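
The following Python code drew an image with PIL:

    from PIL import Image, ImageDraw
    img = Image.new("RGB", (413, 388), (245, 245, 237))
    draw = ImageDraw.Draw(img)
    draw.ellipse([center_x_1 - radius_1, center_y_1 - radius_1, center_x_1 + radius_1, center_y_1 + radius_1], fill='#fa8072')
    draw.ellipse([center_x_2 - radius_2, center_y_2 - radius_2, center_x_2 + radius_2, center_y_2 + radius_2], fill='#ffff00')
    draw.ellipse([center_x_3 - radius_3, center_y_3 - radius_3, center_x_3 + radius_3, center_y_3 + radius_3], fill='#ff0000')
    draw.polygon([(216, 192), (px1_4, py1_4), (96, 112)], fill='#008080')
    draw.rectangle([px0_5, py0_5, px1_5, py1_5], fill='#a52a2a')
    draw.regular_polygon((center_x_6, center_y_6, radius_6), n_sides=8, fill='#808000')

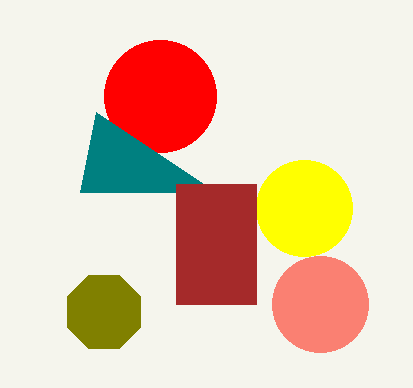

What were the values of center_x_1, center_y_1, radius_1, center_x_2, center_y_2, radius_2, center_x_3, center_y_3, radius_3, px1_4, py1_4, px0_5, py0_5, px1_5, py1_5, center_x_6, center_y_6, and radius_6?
center_x_1 = 320; center_y_1 = 304; radius_1 = 48; center_x_2 = 304; center_y_2 = 208; radius_2 = 48; center_x_3 = 160; center_y_3 = 96; radius_3 = 56; px1_4 = 80; py1_4 = 192; px0_5 = 176; py0_5 = 184; px1_5 = 256; py1_5 = 304; center_x_6 = 104; center_y_6 = 312; radius_6 = 40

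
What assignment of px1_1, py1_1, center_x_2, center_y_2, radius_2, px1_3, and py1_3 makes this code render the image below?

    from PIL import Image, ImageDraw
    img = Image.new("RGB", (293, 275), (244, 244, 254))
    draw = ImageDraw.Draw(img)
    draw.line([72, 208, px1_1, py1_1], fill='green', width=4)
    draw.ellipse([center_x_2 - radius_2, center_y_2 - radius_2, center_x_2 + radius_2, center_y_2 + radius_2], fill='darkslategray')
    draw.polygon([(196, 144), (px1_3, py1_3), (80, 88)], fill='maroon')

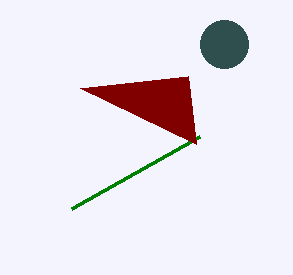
px1_1 = 200, py1_1 = 136, center_x_2 = 224, center_y_2 = 44, radius_2 = 24, px1_3 = 188, py1_3 = 76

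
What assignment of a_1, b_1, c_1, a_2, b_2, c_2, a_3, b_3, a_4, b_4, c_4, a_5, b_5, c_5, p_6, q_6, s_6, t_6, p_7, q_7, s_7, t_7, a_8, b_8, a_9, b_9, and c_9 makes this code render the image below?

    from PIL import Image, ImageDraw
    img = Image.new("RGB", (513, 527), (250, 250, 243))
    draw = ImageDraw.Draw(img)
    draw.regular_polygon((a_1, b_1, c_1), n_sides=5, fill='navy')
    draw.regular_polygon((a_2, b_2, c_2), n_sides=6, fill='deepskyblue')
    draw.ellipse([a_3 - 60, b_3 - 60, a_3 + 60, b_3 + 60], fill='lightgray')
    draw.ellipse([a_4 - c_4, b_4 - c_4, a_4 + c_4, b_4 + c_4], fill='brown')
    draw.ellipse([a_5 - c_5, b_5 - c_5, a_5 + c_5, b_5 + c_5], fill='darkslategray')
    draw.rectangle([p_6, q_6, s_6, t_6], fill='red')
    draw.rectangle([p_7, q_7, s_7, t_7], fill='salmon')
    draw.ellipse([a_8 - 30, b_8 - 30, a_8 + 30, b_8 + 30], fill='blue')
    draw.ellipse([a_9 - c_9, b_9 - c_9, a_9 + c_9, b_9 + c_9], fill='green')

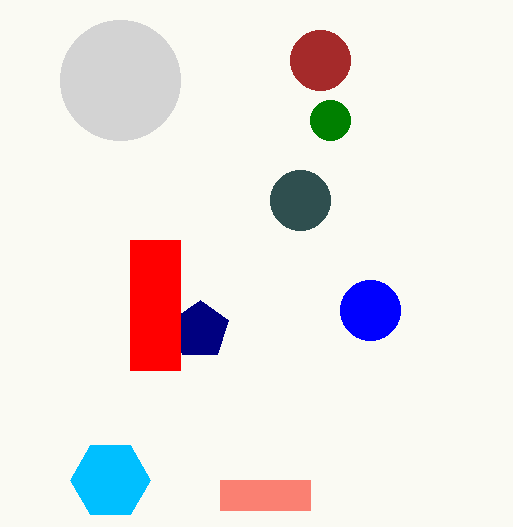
a_1 = 200, b_1 = 330, c_1 = 30, a_2 = 110, b_2 = 480, c_2 = 40, a_3 = 120, b_3 = 80, a_4 = 320, b_4 = 60, c_4 = 30, a_5 = 300, b_5 = 200, c_5 = 30, p_6 = 130, q_6 = 240, s_6 = 180, t_6 = 370, p_7 = 220, q_7 = 480, s_7 = 310, t_7 = 510, a_8 = 370, b_8 = 310, a_9 = 330, b_9 = 120, c_9 = 20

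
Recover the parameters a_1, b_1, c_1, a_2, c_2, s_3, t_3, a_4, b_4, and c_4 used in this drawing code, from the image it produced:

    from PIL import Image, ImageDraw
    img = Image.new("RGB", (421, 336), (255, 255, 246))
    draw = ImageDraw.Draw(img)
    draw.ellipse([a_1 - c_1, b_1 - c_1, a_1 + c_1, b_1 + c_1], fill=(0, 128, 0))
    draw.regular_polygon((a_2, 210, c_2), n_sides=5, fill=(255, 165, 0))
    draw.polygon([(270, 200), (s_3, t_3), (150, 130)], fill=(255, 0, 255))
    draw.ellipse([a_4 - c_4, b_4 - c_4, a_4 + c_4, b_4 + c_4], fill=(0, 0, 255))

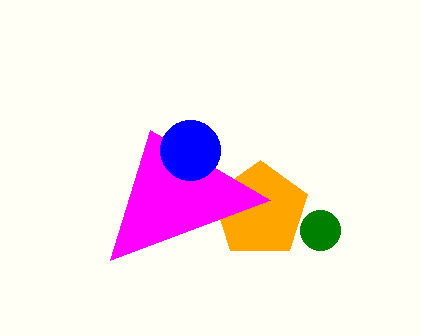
a_1 = 320
b_1 = 230
c_1 = 20
a_2 = 260
c_2 = 50
s_3 = 110
t_3 = 260
a_4 = 190
b_4 = 150
c_4 = 30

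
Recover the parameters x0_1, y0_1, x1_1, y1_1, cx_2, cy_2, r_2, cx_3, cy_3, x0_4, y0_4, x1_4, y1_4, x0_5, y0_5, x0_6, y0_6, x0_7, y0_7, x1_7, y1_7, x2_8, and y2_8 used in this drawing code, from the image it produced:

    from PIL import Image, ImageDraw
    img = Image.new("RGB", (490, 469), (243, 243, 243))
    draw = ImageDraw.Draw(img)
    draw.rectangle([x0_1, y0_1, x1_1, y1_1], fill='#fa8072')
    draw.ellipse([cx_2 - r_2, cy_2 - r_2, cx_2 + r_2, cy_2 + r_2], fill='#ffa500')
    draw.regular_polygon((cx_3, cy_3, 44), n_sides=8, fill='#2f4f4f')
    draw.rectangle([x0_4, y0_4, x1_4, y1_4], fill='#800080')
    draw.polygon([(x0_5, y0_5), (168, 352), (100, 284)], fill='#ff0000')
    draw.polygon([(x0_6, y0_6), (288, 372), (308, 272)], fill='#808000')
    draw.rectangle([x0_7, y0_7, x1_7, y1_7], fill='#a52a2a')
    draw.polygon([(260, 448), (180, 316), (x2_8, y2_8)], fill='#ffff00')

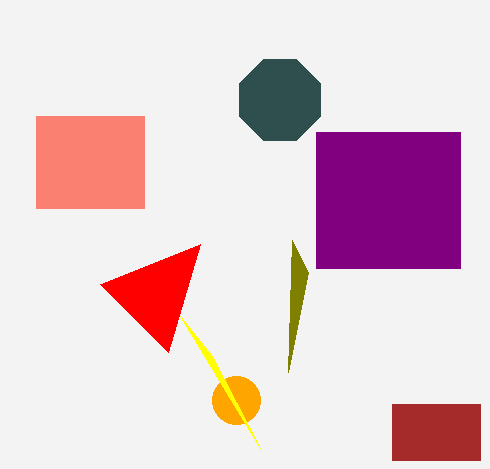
x0_1 = 36; y0_1 = 116; x1_1 = 144; y1_1 = 208; cx_2 = 236; cy_2 = 400; r_2 = 24; cx_3 = 280; cy_3 = 100; x0_4 = 316; y0_4 = 132; x1_4 = 460; y1_4 = 268; x0_5 = 200; y0_5 = 244; x0_6 = 292; y0_6 = 240; x0_7 = 392; y0_7 = 404; x1_7 = 480; y1_7 = 460; x2_8 = 212; y2_8 = 356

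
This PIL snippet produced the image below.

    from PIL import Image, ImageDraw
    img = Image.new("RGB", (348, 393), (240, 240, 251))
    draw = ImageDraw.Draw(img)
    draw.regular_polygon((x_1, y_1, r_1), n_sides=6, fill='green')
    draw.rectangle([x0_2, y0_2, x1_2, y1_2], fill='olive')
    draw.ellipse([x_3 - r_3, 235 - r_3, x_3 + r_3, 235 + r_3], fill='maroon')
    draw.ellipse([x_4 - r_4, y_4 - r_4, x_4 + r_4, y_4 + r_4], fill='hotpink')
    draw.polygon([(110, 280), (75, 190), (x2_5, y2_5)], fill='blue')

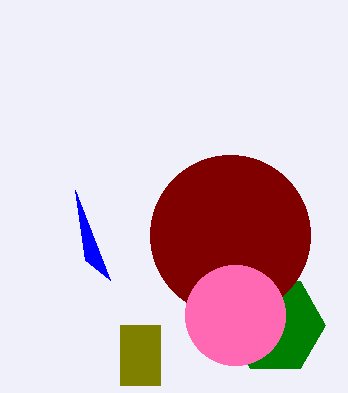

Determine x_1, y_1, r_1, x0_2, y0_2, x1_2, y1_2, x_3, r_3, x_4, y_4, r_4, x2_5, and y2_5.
x_1 = 275
y_1 = 325
r_1 = 50
x0_2 = 120
y0_2 = 325
x1_2 = 160
y1_2 = 385
x_3 = 230
r_3 = 80
x_4 = 235
y_4 = 315
r_4 = 50
x2_5 = 85
y2_5 = 260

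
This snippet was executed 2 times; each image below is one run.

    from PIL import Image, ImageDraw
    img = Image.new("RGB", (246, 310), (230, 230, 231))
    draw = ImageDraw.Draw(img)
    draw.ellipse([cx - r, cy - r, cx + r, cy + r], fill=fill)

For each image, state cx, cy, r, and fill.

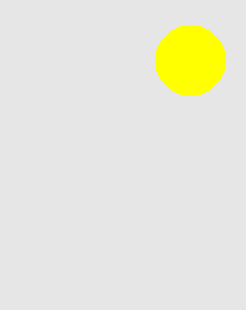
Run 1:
cx = 190, cy = 60, r = 35, fill = 'yellow'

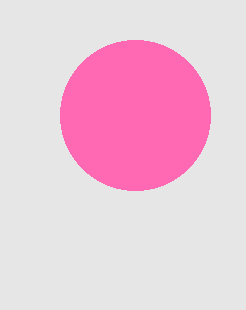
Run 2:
cx = 135
cy = 115
r = 75
fill = 'hotpink'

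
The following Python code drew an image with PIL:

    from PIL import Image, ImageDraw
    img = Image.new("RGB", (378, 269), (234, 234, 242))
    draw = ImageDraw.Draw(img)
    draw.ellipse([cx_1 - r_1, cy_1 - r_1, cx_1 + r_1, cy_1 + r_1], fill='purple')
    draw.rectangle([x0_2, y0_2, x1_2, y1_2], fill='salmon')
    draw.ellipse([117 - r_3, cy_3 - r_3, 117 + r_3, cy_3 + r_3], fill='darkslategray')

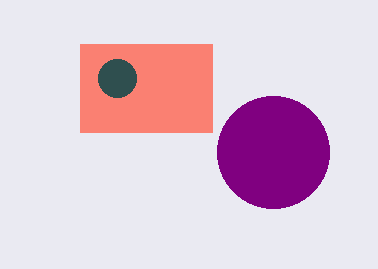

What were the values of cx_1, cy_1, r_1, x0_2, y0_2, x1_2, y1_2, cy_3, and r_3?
cx_1 = 273, cy_1 = 152, r_1 = 56, x0_2 = 80, y0_2 = 44, x1_2 = 212, y1_2 = 132, cy_3 = 78, r_3 = 19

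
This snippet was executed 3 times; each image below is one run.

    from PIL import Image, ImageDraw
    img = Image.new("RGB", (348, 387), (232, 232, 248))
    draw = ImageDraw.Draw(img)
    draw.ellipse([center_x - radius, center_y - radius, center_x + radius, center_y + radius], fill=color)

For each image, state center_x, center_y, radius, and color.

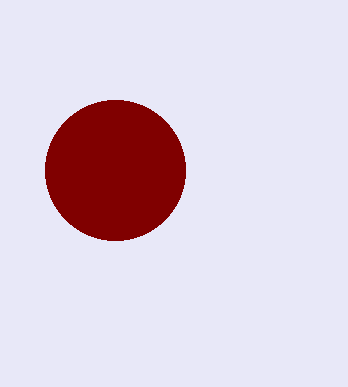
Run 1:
center_x = 115
center_y = 170
radius = 70
color = 'maroon'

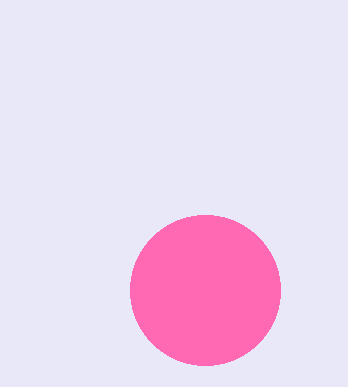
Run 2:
center_x = 205; center_y = 290; radius = 75; color = 'hotpink'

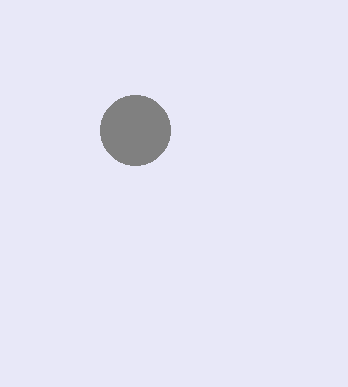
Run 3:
center_x = 135, center_y = 130, radius = 35, color = 'gray'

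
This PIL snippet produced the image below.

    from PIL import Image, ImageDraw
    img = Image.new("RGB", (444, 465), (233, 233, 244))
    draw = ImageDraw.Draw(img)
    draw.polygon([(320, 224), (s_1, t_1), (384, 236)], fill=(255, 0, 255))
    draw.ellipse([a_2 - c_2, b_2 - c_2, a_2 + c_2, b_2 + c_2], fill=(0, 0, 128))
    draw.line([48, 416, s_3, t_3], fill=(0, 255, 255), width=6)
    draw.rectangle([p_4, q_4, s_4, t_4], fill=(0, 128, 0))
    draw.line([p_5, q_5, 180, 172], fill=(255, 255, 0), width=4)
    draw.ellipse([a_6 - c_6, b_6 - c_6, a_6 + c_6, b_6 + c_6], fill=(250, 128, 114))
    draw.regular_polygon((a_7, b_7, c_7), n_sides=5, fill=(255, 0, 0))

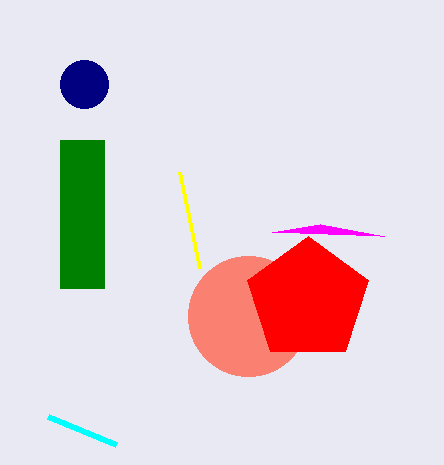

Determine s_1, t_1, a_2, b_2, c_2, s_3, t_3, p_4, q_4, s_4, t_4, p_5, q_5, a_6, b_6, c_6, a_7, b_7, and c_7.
s_1 = 272
t_1 = 232
a_2 = 84
b_2 = 84
c_2 = 24
s_3 = 116
t_3 = 444
p_4 = 60
q_4 = 140
s_4 = 104
t_4 = 288
p_5 = 200
q_5 = 268
a_6 = 248
b_6 = 316
c_6 = 60
a_7 = 308
b_7 = 300
c_7 = 64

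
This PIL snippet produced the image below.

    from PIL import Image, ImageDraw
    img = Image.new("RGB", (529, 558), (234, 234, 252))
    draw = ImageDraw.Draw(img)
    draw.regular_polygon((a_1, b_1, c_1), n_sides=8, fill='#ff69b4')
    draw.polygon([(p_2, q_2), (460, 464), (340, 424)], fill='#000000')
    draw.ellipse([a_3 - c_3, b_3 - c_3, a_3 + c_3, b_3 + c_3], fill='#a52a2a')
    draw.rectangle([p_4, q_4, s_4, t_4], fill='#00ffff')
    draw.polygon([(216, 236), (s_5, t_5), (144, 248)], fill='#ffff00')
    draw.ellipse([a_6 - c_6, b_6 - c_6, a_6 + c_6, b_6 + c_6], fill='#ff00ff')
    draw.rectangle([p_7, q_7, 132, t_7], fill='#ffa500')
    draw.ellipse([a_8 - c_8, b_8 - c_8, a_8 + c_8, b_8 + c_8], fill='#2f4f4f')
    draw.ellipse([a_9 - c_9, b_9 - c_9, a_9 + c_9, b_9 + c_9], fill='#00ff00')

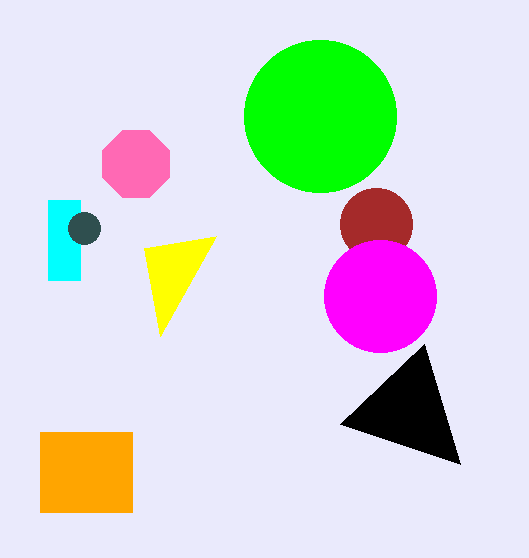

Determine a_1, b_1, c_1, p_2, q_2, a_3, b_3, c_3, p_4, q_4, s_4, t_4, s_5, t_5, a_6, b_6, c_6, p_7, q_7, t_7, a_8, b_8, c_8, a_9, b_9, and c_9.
a_1 = 136
b_1 = 164
c_1 = 36
p_2 = 424
q_2 = 344
a_3 = 376
b_3 = 224
c_3 = 36
p_4 = 48
q_4 = 200
s_4 = 80
t_4 = 280
s_5 = 160
t_5 = 336
a_6 = 380
b_6 = 296
c_6 = 56
p_7 = 40
q_7 = 432
t_7 = 512
a_8 = 84
b_8 = 228
c_8 = 16
a_9 = 320
b_9 = 116
c_9 = 76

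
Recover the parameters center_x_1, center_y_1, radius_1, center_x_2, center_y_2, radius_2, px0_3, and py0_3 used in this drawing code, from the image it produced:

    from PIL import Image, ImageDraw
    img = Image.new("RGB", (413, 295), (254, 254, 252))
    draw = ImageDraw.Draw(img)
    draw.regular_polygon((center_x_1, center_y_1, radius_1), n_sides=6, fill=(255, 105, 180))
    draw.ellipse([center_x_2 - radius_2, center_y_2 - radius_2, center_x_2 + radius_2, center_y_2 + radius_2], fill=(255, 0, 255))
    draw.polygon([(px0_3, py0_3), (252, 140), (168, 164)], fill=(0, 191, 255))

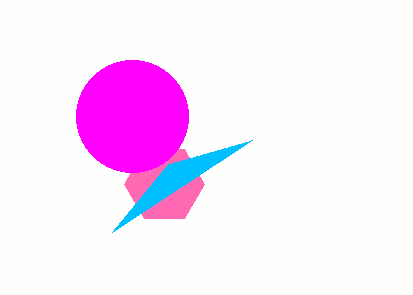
center_x_1 = 164
center_y_1 = 184
radius_1 = 40
center_x_2 = 132
center_y_2 = 116
radius_2 = 56
px0_3 = 112
py0_3 = 232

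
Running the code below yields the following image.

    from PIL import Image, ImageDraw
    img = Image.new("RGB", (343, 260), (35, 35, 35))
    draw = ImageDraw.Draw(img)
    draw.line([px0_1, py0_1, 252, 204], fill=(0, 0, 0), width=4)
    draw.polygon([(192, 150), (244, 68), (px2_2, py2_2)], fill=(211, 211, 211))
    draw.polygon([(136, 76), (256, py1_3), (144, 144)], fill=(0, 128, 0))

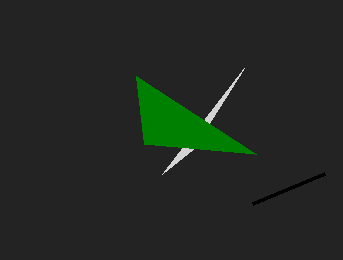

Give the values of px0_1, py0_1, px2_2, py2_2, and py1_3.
px0_1 = 324, py0_1 = 174, px2_2 = 162, py2_2 = 174, py1_3 = 154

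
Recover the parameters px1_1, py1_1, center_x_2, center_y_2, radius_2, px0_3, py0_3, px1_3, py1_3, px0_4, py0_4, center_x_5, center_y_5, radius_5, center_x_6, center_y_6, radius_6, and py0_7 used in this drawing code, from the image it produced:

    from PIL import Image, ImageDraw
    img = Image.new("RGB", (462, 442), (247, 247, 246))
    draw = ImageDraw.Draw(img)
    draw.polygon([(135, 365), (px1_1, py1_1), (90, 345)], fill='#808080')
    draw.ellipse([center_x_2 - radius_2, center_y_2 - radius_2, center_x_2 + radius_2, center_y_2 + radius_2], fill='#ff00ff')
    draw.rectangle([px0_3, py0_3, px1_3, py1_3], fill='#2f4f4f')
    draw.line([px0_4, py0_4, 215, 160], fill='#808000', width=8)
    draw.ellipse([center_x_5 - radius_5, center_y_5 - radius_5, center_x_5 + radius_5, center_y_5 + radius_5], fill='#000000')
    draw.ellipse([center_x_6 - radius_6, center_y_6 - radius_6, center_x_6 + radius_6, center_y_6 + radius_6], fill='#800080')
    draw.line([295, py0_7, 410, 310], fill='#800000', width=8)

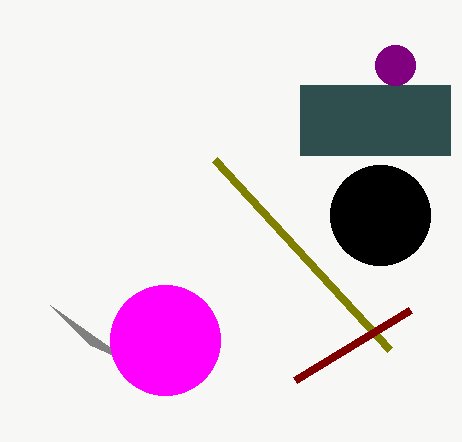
px1_1 = 50; py1_1 = 305; center_x_2 = 165; center_y_2 = 340; radius_2 = 55; px0_3 = 300; py0_3 = 85; px1_3 = 450; py1_3 = 155; px0_4 = 390; py0_4 = 350; center_x_5 = 380; center_y_5 = 215; radius_5 = 50; center_x_6 = 395; center_y_6 = 65; radius_6 = 20; py0_7 = 380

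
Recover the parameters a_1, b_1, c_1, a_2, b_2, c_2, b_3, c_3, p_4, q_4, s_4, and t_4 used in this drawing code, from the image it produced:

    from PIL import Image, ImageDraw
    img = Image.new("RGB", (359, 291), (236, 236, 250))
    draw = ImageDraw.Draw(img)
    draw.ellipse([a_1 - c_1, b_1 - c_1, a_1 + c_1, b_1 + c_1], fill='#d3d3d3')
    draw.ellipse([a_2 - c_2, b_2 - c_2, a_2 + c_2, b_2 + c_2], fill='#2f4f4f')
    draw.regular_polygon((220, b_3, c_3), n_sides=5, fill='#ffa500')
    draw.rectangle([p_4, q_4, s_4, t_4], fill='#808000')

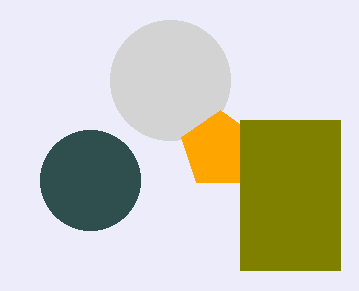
a_1 = 170, b_1 = 80, c_1 = 60, a_2 = 90, b_2 = 180, c_2 = 50, b_3 = 150, c_3 = 40, p_4 = 240, q_4 = 120, s_4 = 340, t_4 = 270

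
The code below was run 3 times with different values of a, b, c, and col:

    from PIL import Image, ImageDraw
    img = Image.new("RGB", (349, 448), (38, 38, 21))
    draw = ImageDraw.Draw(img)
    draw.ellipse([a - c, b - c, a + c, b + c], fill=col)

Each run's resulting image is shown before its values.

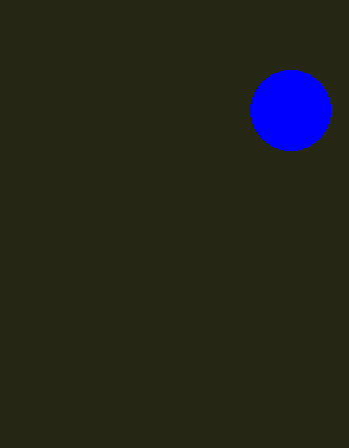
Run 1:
a = 290, b = 110, c = 40, col = 'blue'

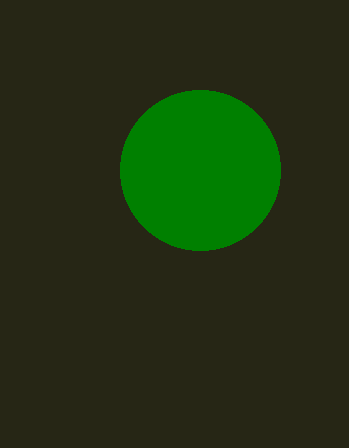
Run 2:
a = 200
b = 170
c = 80
col = 'green'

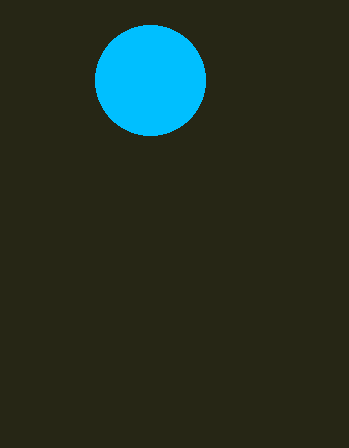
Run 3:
a = 150
b = 80
c = 55
col = 'deepskyblue'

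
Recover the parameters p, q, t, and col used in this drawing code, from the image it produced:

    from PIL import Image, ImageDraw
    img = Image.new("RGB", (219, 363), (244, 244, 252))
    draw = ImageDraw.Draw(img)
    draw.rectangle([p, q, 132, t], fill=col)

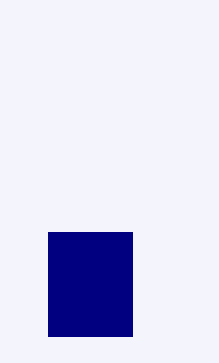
p = 48
q = 232
t = 336
col = 'navy'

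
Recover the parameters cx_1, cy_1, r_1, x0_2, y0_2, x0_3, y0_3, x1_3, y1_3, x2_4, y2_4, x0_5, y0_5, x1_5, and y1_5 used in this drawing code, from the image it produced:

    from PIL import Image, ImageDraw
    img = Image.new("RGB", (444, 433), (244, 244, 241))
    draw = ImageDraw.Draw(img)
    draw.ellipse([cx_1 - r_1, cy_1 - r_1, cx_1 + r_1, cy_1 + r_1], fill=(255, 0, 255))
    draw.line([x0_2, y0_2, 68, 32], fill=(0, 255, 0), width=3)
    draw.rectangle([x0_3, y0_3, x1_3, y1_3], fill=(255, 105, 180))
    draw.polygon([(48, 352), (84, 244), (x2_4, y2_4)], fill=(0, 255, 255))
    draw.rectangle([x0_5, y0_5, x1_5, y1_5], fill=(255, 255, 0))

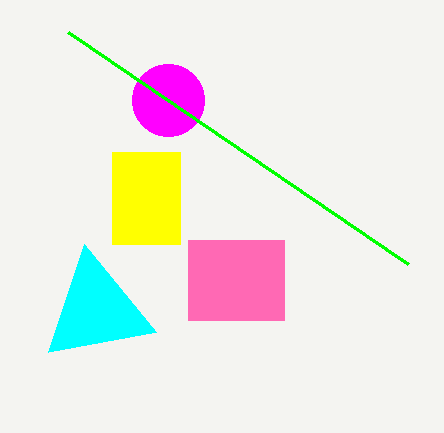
cx_1 = 168; cy_1 = 100; r_1 = 36; x0_2 = 408; y0_2 = 264; x0_3 = 188; y0_3 = 240; x1_3 = 284; y1_3 = 320; x2_4 = 156; y2_4 = 332; x0_5 = 112; y0_5 = 152; x1_5 = 180; y1_5 = 244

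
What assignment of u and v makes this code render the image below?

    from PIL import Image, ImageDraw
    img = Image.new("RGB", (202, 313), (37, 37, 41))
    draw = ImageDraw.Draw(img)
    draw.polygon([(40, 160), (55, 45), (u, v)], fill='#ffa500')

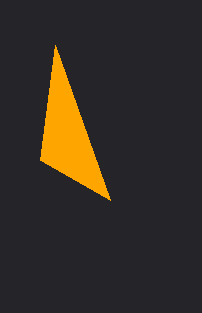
u = 110
v = 200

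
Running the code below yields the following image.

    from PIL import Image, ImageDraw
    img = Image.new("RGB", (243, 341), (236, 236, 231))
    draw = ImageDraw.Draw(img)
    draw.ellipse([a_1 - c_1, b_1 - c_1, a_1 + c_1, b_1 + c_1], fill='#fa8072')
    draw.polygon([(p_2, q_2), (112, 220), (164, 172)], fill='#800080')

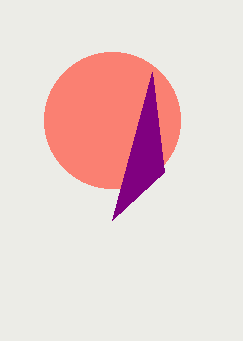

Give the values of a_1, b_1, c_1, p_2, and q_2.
a_1 = 112
b_1 = 120
c_1 = 68
p_2 = 152
q_2 = 72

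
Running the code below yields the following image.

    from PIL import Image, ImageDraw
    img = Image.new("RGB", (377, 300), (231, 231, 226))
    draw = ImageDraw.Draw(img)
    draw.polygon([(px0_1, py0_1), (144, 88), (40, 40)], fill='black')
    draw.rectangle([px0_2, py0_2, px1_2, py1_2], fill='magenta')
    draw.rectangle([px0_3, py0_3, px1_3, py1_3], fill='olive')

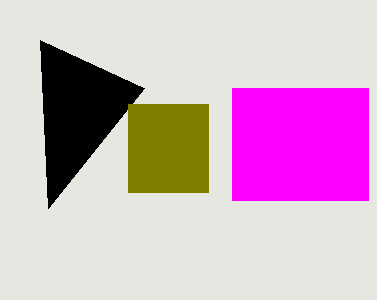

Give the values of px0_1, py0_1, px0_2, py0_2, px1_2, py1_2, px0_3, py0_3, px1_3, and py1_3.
px0_1 = 48
py0_1 = 208
px0_2 = 232
py0_2 = 88
px1_2 = 368
py1_2 = 200
px0_3 = 128
py0_3 = 104
px1_3 = 208
py1_3 = 192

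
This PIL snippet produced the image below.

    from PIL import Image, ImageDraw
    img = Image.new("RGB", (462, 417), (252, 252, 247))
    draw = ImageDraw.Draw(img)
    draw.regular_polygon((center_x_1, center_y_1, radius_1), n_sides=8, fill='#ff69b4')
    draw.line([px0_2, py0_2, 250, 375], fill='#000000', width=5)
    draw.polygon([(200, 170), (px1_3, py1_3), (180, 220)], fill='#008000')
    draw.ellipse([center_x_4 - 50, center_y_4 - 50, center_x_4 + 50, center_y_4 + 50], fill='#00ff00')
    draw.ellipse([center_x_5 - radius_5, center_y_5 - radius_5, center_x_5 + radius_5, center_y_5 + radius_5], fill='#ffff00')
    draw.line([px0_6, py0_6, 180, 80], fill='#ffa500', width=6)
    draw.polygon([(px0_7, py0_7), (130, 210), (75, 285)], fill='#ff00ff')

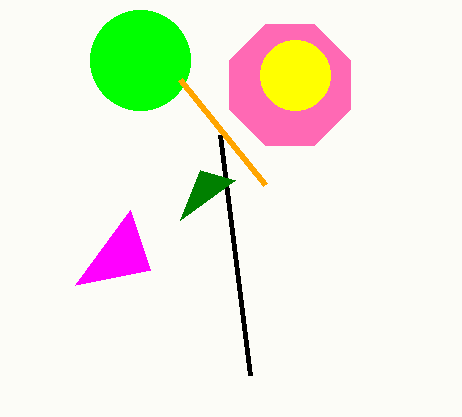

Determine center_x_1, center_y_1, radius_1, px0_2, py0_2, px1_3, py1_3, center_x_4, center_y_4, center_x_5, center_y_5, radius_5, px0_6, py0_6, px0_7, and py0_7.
center_x_1 = 290, center_y_1 = 85, radius_1 = 65, px0_2 = 220, py0_2 = 135, px1_3 = 235, py1_3 = 180, center_x_4 = 140, center_y_4 = 60, center_x_5 = 295, center_y_5 = 75, radius_5 = 35, px0_6 = 265, py0_6 = 185, px0_7 = 150, py0_7 = 270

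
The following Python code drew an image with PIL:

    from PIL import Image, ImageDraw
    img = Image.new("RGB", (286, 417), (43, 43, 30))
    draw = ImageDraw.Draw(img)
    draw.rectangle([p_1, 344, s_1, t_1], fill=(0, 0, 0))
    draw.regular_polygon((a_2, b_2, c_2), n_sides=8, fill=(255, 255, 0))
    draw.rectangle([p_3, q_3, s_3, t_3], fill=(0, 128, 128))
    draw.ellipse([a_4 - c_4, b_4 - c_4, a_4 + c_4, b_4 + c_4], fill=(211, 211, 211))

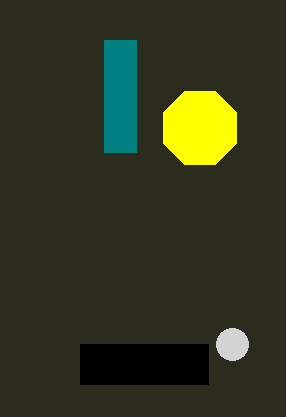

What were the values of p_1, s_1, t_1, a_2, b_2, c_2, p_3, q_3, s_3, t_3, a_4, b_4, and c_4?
p_1 = 80
s_1 = 208
t_1 = 384
a_2 = 200
b_2 = 128
c_2 = 40
p_3 = 104
q_3 = 40
s_3 = 136
t_3 = 152
a_4 = 232
b_4 = 344
c_4 = 16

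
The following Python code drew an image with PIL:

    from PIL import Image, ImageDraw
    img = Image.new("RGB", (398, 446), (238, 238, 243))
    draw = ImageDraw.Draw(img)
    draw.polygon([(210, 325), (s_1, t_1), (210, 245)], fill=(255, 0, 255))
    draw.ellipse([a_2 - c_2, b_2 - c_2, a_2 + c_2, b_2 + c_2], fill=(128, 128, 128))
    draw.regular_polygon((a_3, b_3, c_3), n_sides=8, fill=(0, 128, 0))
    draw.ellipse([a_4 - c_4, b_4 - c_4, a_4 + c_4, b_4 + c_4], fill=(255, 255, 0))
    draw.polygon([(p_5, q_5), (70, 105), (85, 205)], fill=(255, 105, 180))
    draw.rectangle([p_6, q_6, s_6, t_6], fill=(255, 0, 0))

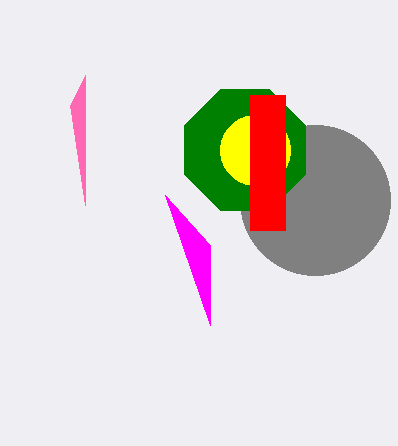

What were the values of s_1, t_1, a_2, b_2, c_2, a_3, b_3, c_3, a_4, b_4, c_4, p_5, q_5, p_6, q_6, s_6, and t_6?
s_1 = 165
t_1 = 195
a_2 = 315
b_2 = 200
c_2 = 75
a_3 = 245
b_3 = 150
c_3 = 65
a_4 = 255
b_4 = 150
c_4 = 35
p_5 = 85
q_5 = 75
p_6 = 250
q_6 = 95
s_6 = 285
t_6 = 230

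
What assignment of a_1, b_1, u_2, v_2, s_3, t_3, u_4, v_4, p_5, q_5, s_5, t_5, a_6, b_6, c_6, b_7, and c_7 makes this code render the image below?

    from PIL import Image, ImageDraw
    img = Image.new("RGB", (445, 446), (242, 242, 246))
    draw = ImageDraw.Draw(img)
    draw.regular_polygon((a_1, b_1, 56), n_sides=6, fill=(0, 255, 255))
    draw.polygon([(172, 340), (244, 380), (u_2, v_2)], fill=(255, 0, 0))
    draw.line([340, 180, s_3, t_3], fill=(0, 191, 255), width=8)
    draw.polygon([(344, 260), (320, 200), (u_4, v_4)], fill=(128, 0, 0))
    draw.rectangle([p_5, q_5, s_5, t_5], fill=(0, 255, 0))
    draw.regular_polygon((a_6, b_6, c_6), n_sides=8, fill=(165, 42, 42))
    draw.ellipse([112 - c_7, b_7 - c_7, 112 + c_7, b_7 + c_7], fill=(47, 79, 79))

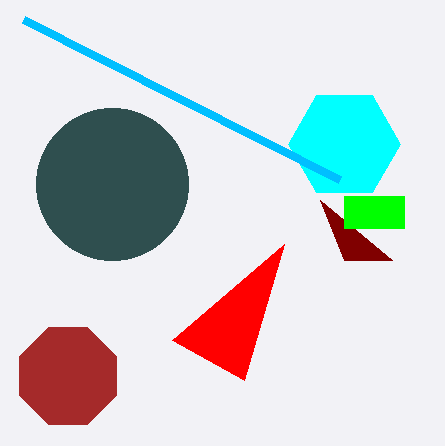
a_1 = 344
b_1 = 144
u_2 = 284
v_2 = 244
s_3 = 24
t_3 = 20
u_4 = 392
v_4 = 260
p_5 = 344
q_5 = 196
s_5 = 404
t_5 = 228
a_6 = 68
b_6 = 376
c_6 = 52
b_7 = 184
c_7 = 76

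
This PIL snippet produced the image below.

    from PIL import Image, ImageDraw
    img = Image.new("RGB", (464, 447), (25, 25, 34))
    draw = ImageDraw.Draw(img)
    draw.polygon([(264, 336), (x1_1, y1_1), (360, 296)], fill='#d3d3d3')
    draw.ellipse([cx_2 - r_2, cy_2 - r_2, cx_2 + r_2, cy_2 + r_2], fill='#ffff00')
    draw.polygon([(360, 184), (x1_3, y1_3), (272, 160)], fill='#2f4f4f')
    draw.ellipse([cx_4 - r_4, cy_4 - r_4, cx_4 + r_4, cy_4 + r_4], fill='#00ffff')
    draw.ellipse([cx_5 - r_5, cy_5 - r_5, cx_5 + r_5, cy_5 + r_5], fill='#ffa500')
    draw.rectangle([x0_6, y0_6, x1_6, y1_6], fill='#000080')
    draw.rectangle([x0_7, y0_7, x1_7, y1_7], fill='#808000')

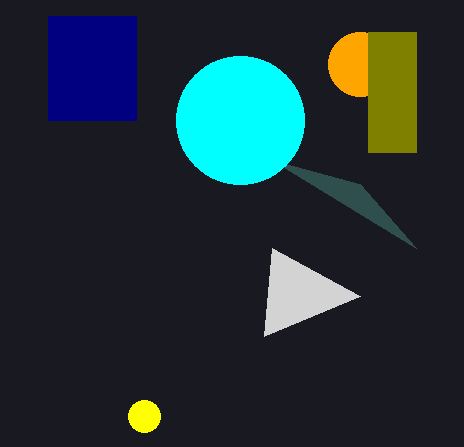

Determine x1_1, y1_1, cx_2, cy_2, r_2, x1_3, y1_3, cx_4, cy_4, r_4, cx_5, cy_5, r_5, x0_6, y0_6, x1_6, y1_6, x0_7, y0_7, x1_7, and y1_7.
x1_1 = 272
y1_1 = 248
cx_2 = 144
cy_2 = 416
r_2 = 16
x1_3 = 416
y1_3 = 248
cx_4 = 240
cy_4 = 120
r_4 = 64
cx_5 = 360
cy_5 = 64
r_5 = 32
x0_6 = 48
y0_6 = 16
x1_6 = 136
y1_6 = 120
x0_7 = 368
y0_7 = 32
x1_7 = 416
y1_7 = 152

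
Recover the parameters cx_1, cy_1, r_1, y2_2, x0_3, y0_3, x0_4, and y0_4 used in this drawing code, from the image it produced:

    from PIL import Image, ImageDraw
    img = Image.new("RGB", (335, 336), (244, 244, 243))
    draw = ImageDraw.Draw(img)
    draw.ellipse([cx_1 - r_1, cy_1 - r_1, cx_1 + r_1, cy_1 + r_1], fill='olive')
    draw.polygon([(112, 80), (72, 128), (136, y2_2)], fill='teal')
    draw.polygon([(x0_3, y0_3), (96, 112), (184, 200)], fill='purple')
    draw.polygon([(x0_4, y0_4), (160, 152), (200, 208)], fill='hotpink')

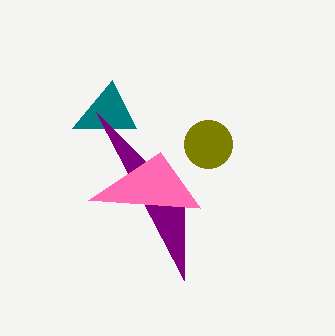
cx_1 = 208; cy_1 = 144; r_1 = 24; y2_2 = 128; x0_3 = 184; y0_3 = 280; x0_4 = 88; y0_4 = 200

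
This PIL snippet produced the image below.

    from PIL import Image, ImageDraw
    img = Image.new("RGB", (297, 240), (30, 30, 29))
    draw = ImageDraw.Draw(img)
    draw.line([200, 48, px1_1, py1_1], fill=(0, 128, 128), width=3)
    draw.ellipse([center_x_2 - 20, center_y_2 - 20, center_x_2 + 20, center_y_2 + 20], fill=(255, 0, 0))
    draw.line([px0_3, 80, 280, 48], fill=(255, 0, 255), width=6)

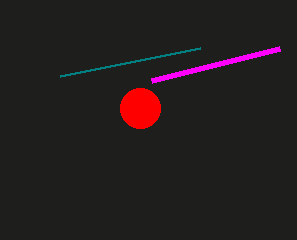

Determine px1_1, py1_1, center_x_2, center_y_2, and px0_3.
px1_1 = 60, py1_1 = 76, center_x_2 = 140, center_y_2 = 108, px0_3 = 152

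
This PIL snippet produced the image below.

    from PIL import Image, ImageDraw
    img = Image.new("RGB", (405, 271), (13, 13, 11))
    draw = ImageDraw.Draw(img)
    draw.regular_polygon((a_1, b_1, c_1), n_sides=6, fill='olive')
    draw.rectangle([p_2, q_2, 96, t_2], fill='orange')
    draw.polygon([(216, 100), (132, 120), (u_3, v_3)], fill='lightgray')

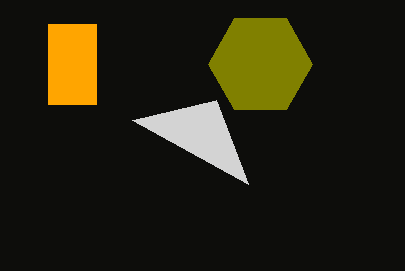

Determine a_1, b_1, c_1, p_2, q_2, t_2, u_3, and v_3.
a_1 = 260, b_1 = 64, c_1 = 52, p_2 = 48, q_2 = 24, t_2 = 104, u_3 = 248, v_3 = 184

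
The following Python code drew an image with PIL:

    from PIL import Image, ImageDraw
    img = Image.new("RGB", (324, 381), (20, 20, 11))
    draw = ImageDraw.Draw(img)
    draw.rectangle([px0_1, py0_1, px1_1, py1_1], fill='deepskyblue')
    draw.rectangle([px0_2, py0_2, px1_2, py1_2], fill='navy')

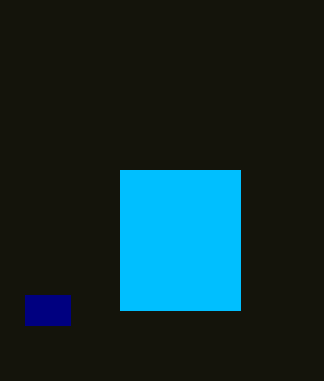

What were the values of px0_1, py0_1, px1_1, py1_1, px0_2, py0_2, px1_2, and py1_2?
px0_1 = 120, py0_1 = 170, px1_1 = 240, py1_1 = 310, px0_2 = 25, py0_2 = 295, px1_2 = 70, py1_2 = 325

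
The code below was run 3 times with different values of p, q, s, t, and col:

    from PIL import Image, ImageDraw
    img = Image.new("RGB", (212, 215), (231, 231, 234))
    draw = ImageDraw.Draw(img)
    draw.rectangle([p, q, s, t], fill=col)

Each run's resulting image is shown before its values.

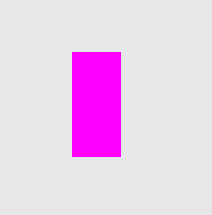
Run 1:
p = 72
q = 52
s = 120
t = 156
col = 'magenta'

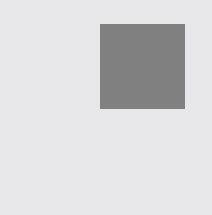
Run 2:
p = 100
q = 24
s = 184
t = 108
col = 'gray'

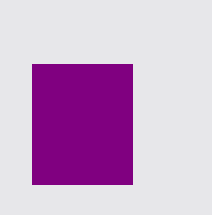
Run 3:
p = 32
q = 64
s = 132
t = 184
col = 'purple'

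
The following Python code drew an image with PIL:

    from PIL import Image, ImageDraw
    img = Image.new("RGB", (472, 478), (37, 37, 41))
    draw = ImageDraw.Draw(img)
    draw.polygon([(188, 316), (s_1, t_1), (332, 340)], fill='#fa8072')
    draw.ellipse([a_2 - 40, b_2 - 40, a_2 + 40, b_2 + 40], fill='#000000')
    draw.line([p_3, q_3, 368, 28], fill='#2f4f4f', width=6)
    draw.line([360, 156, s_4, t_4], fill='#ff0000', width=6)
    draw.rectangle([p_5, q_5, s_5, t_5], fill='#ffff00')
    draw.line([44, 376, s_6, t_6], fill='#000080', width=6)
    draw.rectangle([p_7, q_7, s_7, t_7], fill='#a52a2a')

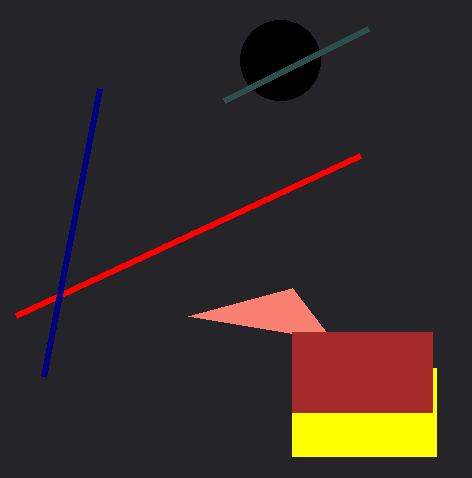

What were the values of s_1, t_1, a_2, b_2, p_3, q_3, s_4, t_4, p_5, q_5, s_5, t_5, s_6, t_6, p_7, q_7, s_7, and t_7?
s_1 = 292; t_1 = 288; a_2 = 280; b_2 = 60; p_3 = 224; q_3 = 100; s_4 = 16; t_4 = 316; p_5 = 292; q_5 = 368; s_5 = 436; t_5 = 456; s_6 = 100; t_6 = 88; p_7 = 292; q_7 = 332; s_7 = 432; t_7 = 412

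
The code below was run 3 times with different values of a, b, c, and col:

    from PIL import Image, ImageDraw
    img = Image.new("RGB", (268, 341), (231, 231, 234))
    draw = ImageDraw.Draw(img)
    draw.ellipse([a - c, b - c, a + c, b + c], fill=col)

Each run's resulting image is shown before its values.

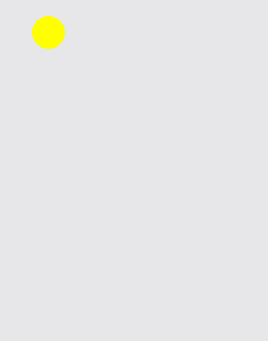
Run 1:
a = 48, b = 32, c = 16, col = 'yellow'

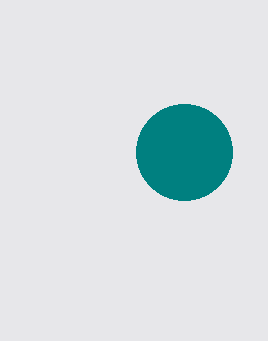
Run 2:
a = 184; b = 152; c = 48; col = 'teal'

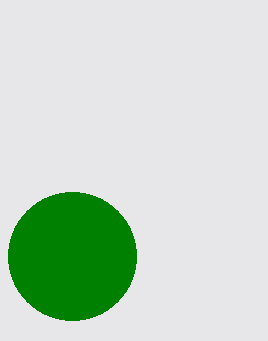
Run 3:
a = 72
b = 256
c = 64
col = 'green'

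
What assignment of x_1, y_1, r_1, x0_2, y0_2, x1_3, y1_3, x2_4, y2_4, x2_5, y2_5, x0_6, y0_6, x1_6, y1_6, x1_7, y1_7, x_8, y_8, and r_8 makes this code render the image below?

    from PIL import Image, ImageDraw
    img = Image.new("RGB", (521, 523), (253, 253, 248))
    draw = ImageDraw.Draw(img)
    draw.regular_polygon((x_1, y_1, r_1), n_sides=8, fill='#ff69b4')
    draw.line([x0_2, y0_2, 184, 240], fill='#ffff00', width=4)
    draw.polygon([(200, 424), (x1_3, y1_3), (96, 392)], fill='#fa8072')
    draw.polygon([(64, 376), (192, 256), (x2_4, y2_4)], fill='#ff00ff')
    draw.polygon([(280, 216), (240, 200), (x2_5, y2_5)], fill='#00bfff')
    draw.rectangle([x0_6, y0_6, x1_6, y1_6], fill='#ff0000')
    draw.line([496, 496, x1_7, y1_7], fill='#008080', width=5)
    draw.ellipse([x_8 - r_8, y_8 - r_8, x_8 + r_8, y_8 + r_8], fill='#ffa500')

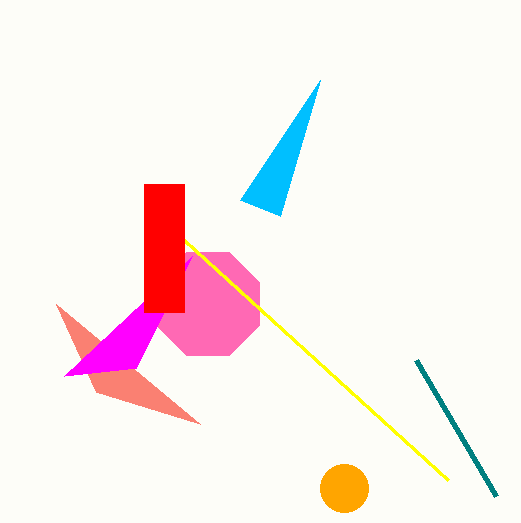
x_1 = 208; y_1 = 304; r_1 = 56; x0_2 = 448; y0_2 = 480; x1_3 = 56; y1_3 = 304; x2_4 = 136; y2_4 = 368; x2_5 = 320; y2_5 = 80; x0_6 = 144; y0_6 = 184; x1_6 = 184; y1_6 = 312; x1_7 = 416; y1_7 = 360; x_8 = 344; y_8 = 488; r_8 = 24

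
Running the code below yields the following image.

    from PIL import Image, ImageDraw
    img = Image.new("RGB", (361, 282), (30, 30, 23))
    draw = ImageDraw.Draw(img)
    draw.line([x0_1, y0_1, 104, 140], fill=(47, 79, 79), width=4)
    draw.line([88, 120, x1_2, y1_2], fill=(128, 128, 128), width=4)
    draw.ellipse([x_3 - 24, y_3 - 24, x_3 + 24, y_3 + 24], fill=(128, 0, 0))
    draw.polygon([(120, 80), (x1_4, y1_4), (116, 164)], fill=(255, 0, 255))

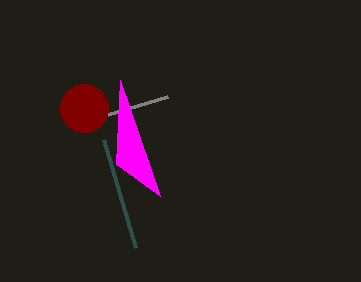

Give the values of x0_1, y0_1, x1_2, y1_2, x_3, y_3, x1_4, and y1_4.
x0_1 = 136, y0_1 = 248, x1_2 = 168, y1_2 = 96, x_3 = 84, y_3 = 108, x1_4 = 160, y1_4 = 196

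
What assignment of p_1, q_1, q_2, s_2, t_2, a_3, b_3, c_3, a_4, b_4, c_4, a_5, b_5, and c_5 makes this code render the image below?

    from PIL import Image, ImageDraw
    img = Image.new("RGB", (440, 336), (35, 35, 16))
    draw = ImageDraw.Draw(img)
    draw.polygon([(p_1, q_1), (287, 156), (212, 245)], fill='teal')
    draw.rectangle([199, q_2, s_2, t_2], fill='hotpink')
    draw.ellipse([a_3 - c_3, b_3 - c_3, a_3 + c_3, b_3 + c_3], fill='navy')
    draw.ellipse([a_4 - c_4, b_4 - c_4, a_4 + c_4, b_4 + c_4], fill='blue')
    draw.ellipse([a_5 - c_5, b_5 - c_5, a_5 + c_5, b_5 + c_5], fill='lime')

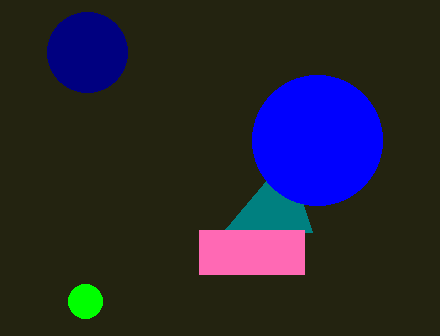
p_1 = 312; q_1 = 232; q_2 = 230; s_2 = 304; t_2 = 274; a_3 = 87; b_3 = 52; c_3 = 40; a_4 = 317; b_4 = 140; c_4 = 65; a_5 = 85; b_5 = 301; c_5 = 17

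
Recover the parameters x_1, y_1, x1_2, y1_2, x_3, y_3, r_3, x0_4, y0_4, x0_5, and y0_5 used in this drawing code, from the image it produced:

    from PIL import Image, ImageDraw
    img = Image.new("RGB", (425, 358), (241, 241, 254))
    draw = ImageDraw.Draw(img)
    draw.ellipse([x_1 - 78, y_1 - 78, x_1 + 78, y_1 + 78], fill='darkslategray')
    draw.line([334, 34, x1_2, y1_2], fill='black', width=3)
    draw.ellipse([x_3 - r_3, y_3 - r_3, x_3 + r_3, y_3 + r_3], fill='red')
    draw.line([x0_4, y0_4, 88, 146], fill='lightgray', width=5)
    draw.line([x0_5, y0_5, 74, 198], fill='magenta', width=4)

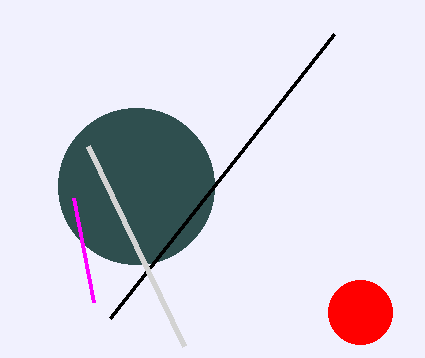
x_1 = 136; y_1 = 186; x1_2 = 110; y1_2 = 318; x_3 = 360; y_3 = 312; r_3 = 32; x0_4 = 184; y0_4 = 346; x0_5 = 94; y0_5 = 302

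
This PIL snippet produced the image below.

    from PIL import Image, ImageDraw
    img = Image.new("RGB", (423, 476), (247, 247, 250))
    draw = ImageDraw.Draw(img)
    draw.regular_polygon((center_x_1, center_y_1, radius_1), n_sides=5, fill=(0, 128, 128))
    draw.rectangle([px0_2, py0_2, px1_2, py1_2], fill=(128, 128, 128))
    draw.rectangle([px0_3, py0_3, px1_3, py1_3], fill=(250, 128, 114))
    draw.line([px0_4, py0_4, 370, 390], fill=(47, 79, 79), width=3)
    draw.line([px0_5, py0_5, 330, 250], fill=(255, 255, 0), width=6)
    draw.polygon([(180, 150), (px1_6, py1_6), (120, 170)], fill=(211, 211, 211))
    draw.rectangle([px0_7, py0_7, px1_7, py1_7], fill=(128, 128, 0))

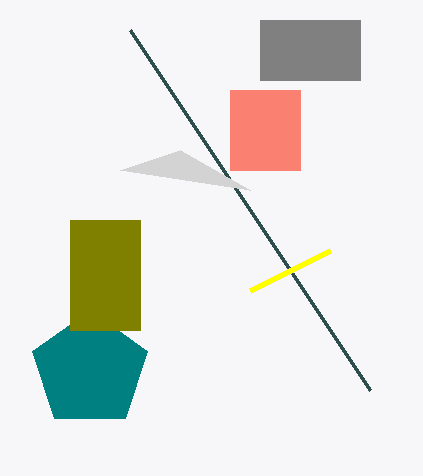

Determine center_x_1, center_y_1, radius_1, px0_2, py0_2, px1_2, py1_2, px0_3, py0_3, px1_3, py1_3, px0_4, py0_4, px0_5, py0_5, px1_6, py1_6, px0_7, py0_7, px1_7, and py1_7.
center_x_1 = 90
center_y_1 = 370
radius_1 = 60
px0_2 = 260
py0_2 = 20
px1_2 = 360
py1_2 = 80
px0_3 = 230
py0_3 = 90
px1_3 = 300
py1_3 = 170
px0_4 = 130
py0_4 = 30
px0_5 = 250
py0_5 = 290
px1_6 = 250
py1_6 = 190
px0_7 = 70
py0_7 = 220
px1_7 = 140
py1_7 = 330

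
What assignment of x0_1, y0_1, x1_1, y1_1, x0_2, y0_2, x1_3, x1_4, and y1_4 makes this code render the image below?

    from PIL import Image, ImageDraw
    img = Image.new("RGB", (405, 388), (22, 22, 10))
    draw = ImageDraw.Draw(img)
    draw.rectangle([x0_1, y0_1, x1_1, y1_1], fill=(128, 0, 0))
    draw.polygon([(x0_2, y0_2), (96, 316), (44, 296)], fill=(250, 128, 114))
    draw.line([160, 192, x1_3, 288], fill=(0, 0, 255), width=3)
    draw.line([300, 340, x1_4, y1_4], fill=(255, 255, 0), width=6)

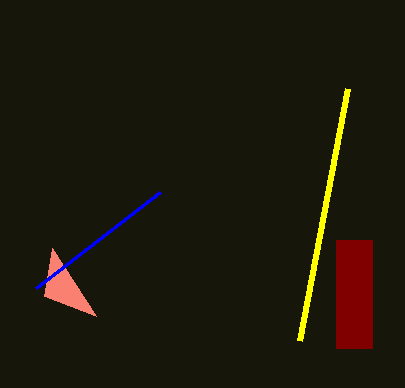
x0_1 = 336, y0_1 = 240, x1_1 = 372, y1_1 = 348, x0_2 = 52, y0_2 = 248, x1_3 = 36, x1_4 = 348, y1_4 = 88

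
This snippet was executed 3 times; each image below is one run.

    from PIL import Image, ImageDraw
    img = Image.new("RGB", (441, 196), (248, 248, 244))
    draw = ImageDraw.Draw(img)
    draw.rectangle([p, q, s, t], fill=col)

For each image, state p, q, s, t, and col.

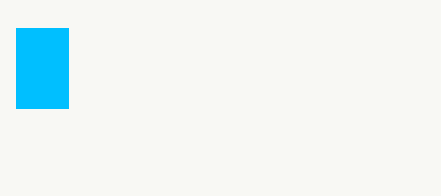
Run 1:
p = 16, q = 28, s = 68, t = 108, col = 'deepskyblue'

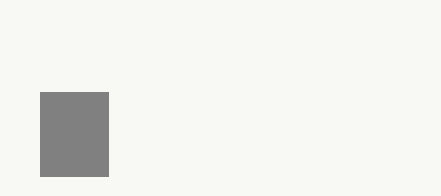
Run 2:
p = 40; q = 92; s = 108; t = 176; col = 'gray'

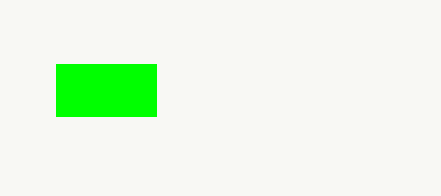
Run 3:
p = 56
q = 64
s = 156
t = 116
col = 'lime'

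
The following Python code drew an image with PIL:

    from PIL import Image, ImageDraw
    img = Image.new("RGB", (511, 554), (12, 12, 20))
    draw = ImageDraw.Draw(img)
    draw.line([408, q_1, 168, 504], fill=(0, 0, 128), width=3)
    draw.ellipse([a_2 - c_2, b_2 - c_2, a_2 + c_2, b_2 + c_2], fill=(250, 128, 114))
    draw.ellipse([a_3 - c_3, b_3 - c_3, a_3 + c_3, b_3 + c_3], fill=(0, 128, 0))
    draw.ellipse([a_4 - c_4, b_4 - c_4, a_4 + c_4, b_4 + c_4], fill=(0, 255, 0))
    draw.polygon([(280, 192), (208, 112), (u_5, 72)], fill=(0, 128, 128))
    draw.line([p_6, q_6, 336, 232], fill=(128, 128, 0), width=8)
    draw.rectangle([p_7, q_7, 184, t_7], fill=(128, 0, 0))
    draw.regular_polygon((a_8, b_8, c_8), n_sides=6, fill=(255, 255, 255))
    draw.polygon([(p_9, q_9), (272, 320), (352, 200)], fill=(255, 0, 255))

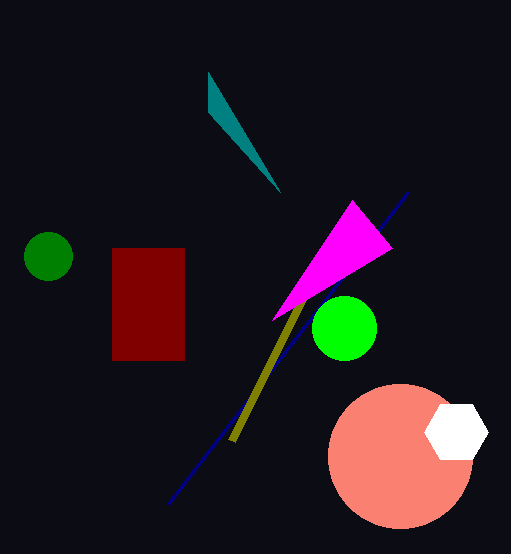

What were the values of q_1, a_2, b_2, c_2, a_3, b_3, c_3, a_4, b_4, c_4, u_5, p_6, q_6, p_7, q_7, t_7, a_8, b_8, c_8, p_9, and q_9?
q_1 = 192; a_2 = 400; b_2 = 456; c_2 = 72; a_3 = 48; b_3 = 256; c_3 = 24; a_4 = 344; b_4 = 328; c_4 = 32; u_5 = 208; p_6 = 232; q_6 = 440; p_7 = 112; q_7 = 248; t_7 = 360; a_8 = 456; b_8 = 432; c_8 = 32; p_9 = 392; q_9 = 248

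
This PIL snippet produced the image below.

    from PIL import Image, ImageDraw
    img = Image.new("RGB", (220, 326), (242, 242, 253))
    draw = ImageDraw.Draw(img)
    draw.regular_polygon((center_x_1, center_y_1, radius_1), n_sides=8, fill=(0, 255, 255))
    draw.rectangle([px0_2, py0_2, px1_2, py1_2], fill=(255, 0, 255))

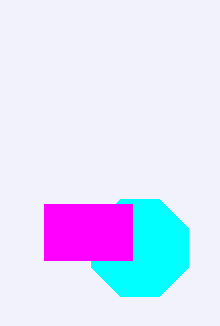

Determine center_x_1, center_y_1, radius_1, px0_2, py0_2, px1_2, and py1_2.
center_x_1 = 140
center_y_1 = 248
radius_1 = 52
px0_2 = 44
py0_2 = 204
px1_2 = 132
py1_2 = 260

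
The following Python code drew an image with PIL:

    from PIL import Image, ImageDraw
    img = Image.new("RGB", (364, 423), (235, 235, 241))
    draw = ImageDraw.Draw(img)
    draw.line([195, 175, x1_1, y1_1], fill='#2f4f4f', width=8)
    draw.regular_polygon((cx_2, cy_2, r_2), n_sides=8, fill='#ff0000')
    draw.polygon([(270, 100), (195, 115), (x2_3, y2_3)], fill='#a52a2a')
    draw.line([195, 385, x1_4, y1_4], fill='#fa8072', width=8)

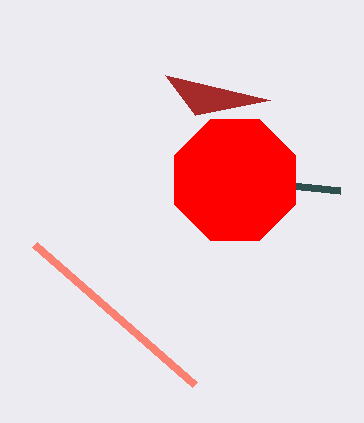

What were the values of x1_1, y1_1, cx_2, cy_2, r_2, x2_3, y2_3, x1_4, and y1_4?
x1_1 = 340
y1_1 = 190
cx_2 = 235
cy_2 = 180
r_2 = 65
x2_3 = 165
y2_3 = 75
x1_4 = 35
y1_4 = 245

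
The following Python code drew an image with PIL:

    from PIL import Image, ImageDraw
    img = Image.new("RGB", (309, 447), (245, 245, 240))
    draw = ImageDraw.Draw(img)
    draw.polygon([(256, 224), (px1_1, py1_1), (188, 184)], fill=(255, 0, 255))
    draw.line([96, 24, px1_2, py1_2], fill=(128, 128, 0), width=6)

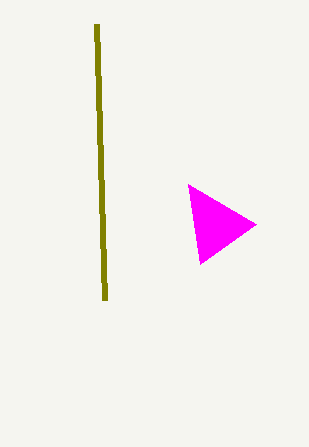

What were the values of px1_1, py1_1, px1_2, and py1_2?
px1_1 = 200, py1_1 = 264, px1_2 = 104, py1_2 = 300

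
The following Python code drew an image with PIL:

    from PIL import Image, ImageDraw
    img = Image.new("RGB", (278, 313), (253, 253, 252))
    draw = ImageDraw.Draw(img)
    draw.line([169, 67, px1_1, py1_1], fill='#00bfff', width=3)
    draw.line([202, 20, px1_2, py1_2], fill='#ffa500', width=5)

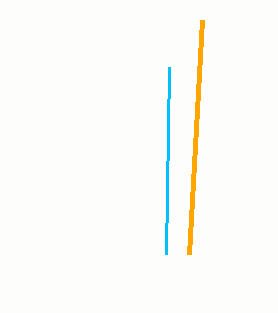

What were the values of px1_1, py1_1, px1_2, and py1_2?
px1_1 = 166; py1_1 = 254; px1_2 = 189; py1_2 = 254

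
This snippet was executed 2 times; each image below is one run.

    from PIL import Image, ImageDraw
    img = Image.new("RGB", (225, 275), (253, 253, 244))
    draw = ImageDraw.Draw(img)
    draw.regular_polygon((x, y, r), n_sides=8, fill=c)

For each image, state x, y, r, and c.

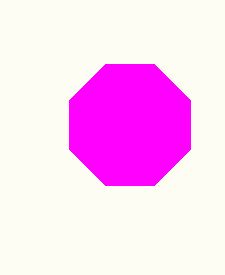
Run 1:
x = 130; y = 125; r = 65; c = 'magenta'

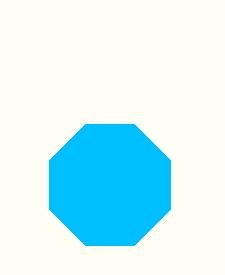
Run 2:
x = 110; y = 185; r = 65; c = 'deepskyblue'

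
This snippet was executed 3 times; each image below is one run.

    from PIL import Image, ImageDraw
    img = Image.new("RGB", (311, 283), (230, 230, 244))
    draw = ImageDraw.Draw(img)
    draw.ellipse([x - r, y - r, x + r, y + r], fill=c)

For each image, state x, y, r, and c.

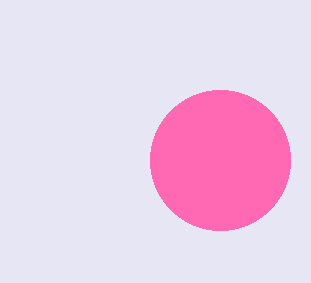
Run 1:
x = 220
y = 160
r = 70
c = 'hotpink'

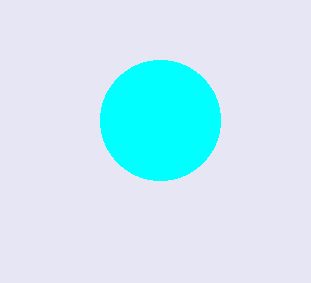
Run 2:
x = 160
y = 120
r = 60
c = 'cyan'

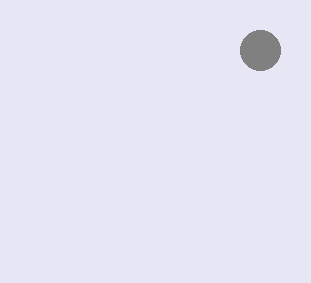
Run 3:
x = 260, y = 50, r = 20, c = 'gray'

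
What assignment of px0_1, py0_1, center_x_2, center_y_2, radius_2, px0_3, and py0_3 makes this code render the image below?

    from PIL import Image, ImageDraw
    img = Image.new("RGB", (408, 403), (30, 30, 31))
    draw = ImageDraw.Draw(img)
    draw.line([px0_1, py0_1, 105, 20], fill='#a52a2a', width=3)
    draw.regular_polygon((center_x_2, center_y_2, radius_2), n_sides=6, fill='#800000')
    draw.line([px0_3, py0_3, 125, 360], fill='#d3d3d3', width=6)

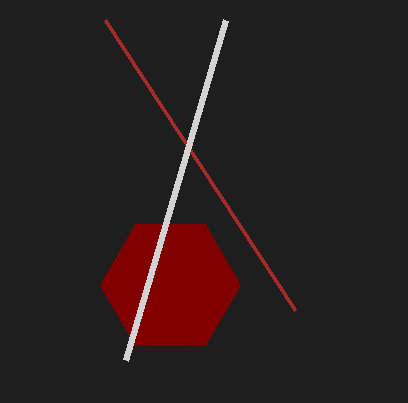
px0_1 = 295
py0_1 = 310
center_x_2 = 170
center_y_2 = 285
radius_2 = 70
px0_3 = 225
py0_3 = 20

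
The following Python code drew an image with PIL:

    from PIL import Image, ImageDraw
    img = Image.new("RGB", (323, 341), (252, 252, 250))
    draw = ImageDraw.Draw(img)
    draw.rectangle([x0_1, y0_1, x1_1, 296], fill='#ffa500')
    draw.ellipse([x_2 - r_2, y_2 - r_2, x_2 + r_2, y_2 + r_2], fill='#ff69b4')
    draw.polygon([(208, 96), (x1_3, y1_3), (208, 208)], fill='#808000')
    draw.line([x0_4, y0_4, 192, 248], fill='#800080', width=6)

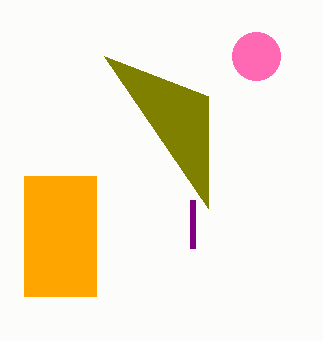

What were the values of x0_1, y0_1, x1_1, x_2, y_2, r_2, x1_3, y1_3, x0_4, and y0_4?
x0_1 = 24, y0_1 = 176, x1_1 = 96, x_2 = 256, y_2 = 56, r_2 = 24, x1_3 = 104, y1_3 = 56, x0_4 = 192, y0_4 = 200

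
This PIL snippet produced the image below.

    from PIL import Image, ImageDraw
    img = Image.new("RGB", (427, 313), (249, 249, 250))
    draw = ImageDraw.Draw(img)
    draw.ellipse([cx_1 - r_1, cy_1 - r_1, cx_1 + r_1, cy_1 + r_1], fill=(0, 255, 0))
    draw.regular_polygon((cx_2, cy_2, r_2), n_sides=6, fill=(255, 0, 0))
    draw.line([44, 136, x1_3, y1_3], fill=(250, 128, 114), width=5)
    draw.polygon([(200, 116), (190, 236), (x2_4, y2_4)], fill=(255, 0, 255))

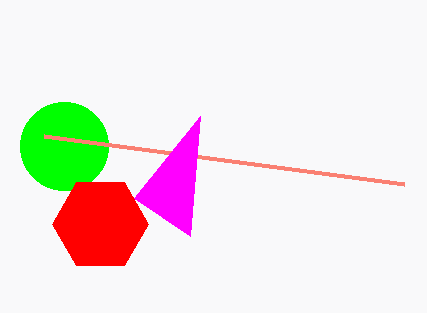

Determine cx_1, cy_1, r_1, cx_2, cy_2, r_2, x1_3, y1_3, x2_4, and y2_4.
cx_1 = 64
cy_1 = 146
r_1 = 44
cx_2 = 100
cy_2 = 224
r_2 = 48
x1_3 = 404
y1_3 = 184
x2_4 = 134
y2_4 = 198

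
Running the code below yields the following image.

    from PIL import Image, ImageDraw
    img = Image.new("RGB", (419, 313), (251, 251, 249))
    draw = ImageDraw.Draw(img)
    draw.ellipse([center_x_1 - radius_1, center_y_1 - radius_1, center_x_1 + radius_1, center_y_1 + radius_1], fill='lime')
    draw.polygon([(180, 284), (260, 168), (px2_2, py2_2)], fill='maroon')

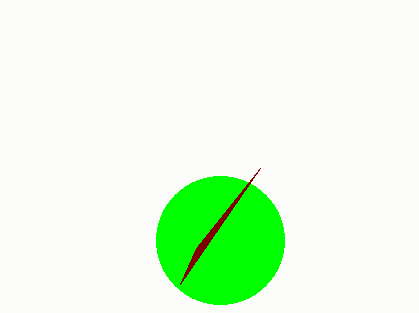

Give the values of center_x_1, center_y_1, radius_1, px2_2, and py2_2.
center_x_1 = 220, center_y_1 = 240, radius_1 = 64, px2_2 = 196, py2_2 = 248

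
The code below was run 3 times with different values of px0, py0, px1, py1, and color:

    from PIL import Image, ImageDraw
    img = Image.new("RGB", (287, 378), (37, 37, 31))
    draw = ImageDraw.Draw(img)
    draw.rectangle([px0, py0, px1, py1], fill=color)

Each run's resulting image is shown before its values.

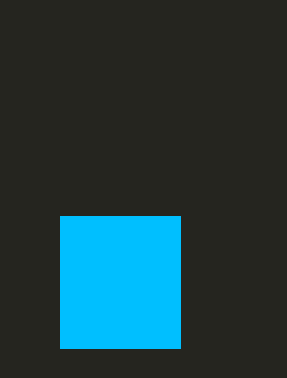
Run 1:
px0 = 60
py0 = 216
px1 = 180
py1 = 348
color = 'deepskyblue'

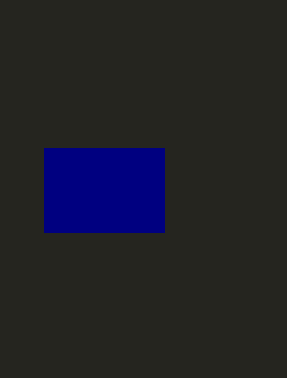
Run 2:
px0 = 44
py0 = 148
px1 = 164
py1 = 232
color = 'navy'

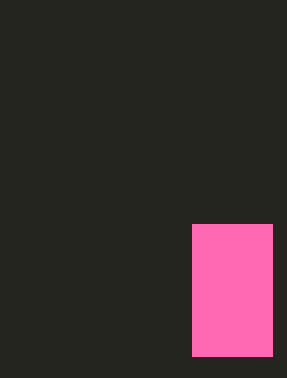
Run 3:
px0 = 192, py0 = 224, px1 = 272, py1 = 356, color = 'hotpink'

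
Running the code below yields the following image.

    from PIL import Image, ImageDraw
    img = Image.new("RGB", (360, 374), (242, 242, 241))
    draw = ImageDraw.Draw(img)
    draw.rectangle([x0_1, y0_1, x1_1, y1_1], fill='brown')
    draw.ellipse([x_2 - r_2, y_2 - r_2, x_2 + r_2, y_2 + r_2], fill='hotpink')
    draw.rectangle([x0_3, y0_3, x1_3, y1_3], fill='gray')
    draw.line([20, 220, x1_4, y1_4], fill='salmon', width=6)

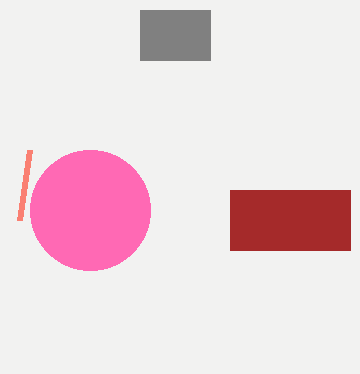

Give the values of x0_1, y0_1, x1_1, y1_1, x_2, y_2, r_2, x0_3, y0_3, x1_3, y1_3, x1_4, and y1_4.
x0_1 = 230; y0_1 = 190; x1_1 = 350; y1_1 = 250; x_2 = 90; y_2 = 210; r_2 = 60; x0_3 = 140; y0_3 = 10; x1_3 = 210; y1_3 = 60; x1_4 = 30; y1_4 = 150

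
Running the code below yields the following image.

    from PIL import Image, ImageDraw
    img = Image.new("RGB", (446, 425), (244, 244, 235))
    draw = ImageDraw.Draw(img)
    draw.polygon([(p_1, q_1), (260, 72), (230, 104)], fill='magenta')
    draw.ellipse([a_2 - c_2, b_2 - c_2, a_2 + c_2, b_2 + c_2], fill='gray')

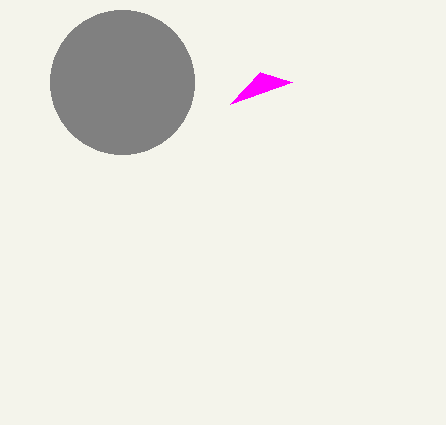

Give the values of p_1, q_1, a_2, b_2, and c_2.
p_1 = 292; q_1 = 82; a_2 = 122; b_2 = 82; c_2 = 72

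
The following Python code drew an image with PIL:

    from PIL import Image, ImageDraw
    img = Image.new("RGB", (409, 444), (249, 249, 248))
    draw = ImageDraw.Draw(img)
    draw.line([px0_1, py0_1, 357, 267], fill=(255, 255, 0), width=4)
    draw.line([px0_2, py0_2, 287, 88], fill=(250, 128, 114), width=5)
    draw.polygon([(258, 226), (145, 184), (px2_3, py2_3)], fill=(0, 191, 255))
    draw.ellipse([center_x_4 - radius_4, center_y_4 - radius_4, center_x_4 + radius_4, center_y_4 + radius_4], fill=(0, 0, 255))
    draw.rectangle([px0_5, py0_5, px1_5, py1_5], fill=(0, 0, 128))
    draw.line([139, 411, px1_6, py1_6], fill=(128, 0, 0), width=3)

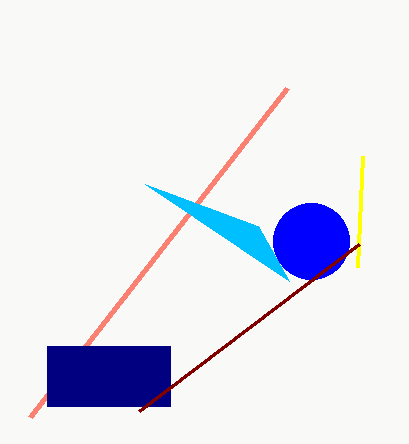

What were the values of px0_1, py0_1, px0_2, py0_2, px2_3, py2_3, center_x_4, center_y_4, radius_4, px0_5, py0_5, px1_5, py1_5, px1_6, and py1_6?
px0_1 = 362, py0_1 = 156, px0_2 = 30, py0_2 = 417, px2_3 = 289, py2_3 = 281, center_x_4 = 311, center_y_4 = 241, radius_4 = 38, px0_5 = 47, py0_5 = 346, px1_5 = 170, py1_5 = 406, px1_6 = 359, py1_6 = 244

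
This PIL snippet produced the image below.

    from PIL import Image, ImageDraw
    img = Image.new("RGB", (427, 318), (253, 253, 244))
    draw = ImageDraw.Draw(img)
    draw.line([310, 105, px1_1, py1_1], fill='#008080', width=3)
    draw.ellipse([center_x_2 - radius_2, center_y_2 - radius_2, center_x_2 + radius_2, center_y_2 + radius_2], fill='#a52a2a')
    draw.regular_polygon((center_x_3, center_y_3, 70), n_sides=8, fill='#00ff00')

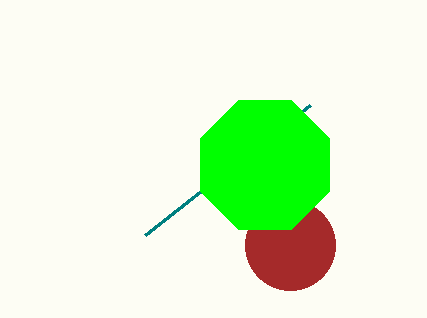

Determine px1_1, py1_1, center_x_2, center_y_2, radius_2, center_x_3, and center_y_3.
px1_1 = 145; py1_1 = 235; center_x_2 = 290; center_y_2 = 245; radius_2 = 45; center_x_3 = 265; center_y_3 = 165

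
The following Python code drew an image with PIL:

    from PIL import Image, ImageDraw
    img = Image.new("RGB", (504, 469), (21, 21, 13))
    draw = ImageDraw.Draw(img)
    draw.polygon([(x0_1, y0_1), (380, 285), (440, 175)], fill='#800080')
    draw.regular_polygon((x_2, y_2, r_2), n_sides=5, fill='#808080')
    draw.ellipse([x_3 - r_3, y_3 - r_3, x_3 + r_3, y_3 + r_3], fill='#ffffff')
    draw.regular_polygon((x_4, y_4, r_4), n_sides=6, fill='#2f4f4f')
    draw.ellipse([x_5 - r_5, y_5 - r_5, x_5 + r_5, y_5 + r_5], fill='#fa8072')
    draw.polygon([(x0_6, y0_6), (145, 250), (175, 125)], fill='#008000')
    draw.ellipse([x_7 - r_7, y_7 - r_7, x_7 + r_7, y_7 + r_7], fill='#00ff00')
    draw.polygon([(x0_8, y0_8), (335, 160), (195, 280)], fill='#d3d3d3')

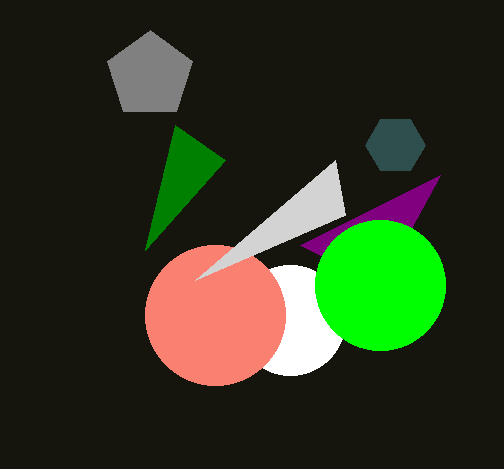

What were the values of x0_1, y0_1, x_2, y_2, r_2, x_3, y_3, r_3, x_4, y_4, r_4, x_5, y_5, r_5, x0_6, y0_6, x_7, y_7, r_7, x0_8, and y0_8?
x0_1 = 300
y0_1 = 245
x_2 = 150
y_2 = 75
r_2 = 45
x_3 = 290
y_3 = 320
r_3 = 55
x_4 = 395
y_4 = 145
r_4 = 30
x_5 = 215
y_5 = 315
r_5 = 70
x0_6 = 225
y0_6 = 160
x_7 = 380
y_7 = 285
r_7 = 65
x0_8 = 345
y0_8 = 215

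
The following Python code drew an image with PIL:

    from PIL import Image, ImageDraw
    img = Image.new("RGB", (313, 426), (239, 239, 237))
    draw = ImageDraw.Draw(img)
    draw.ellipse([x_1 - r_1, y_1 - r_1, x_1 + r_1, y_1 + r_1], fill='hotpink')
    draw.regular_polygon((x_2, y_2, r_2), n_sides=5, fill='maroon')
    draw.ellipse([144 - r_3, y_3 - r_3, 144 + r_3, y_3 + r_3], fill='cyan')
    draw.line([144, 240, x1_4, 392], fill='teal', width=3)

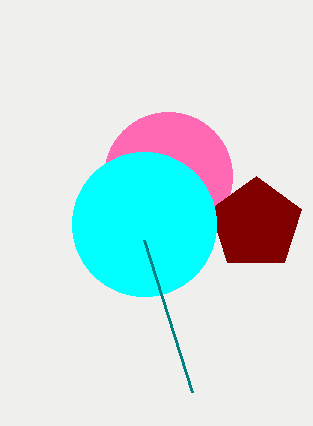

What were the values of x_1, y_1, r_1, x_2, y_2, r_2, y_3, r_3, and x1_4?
x_1 = 168; y_1 = 176; r_1 = 64; x_2 = 256; y_2 = 224; r_2 = 48; y_3 = 224; r_3 = 72; x1_4 = 192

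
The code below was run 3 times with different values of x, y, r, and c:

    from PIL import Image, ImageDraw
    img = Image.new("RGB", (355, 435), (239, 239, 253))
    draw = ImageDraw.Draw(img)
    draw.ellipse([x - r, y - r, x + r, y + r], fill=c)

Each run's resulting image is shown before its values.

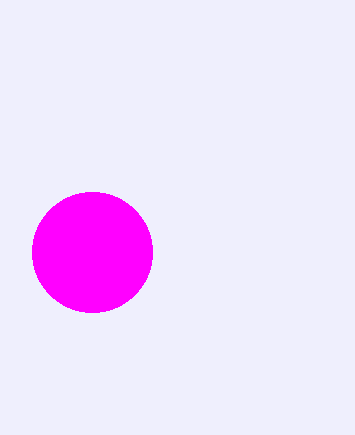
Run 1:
x = 92; y = 252; r = 60; c = 'magenta'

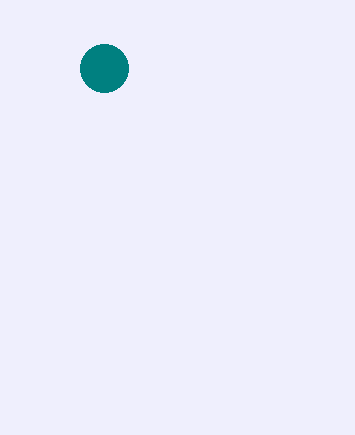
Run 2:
x = 104, y = 68, r = 24, c = 'teal'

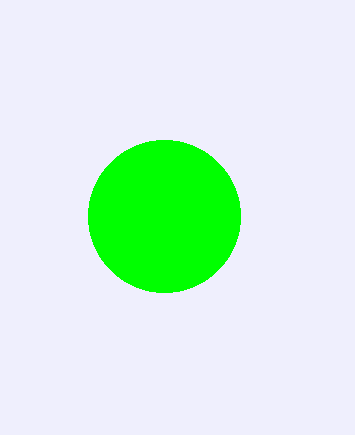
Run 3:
x = 164
y = 216
r = 76
c = 'lime'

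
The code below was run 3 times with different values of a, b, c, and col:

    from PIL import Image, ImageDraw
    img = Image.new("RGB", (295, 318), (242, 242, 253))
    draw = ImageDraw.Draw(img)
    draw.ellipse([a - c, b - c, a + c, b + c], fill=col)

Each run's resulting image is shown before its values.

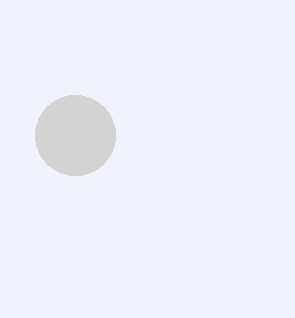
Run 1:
a = 75, b = 135, c = 40, col = 'lightgray'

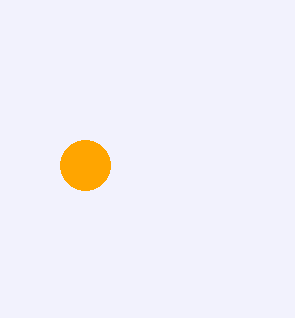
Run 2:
a = 85; b = 165; c = 25; col = 'orange'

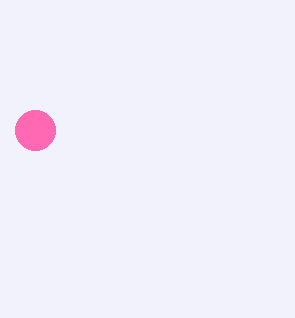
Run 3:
a = 35; b = 130; c = 20; col = 'hotpink'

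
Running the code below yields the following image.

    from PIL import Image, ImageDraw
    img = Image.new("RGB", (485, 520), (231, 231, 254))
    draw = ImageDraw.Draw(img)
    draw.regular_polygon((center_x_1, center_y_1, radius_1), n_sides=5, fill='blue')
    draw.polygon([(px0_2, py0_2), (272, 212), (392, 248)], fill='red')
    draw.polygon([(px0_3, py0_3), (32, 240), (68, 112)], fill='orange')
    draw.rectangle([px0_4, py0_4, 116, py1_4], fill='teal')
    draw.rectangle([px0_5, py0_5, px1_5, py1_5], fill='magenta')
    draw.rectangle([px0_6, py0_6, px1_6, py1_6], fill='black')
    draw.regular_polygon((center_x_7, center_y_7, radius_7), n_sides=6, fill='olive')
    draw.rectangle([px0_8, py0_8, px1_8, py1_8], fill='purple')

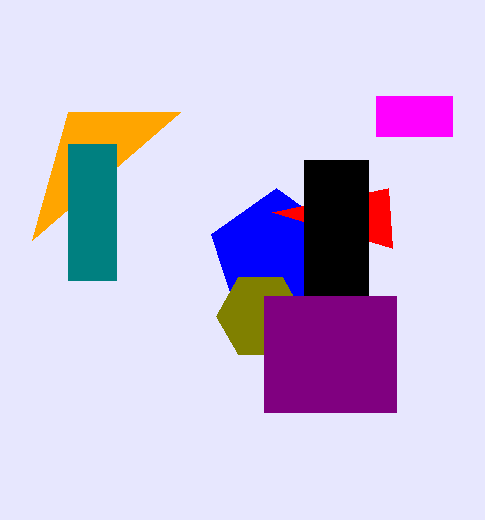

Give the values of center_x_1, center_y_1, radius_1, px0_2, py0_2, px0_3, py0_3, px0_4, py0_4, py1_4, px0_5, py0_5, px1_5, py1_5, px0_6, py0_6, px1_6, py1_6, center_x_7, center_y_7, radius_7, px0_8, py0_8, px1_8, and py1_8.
center_x_1 = 276, center_y_1 = 256, radius_1 = 68, px0_2 = 388, py0_2 = 188, px0_3 = 180, py0_3 = 112, px0_4 = 68, py0_4 = 144, py1_4 = 280, px0_5 = 376, py0_5 = 96, px1_5 = 452, py1_5 = 136, px0_6 = 304, py0_6 = 160, px1_6 = 368, py1_6 = 296, center_x_7 = 260, center_y_7 = 316, radius_7 = 44, px0_8 = 264, py0_8 = 296, px1_8 = 396, py1_8 = 412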